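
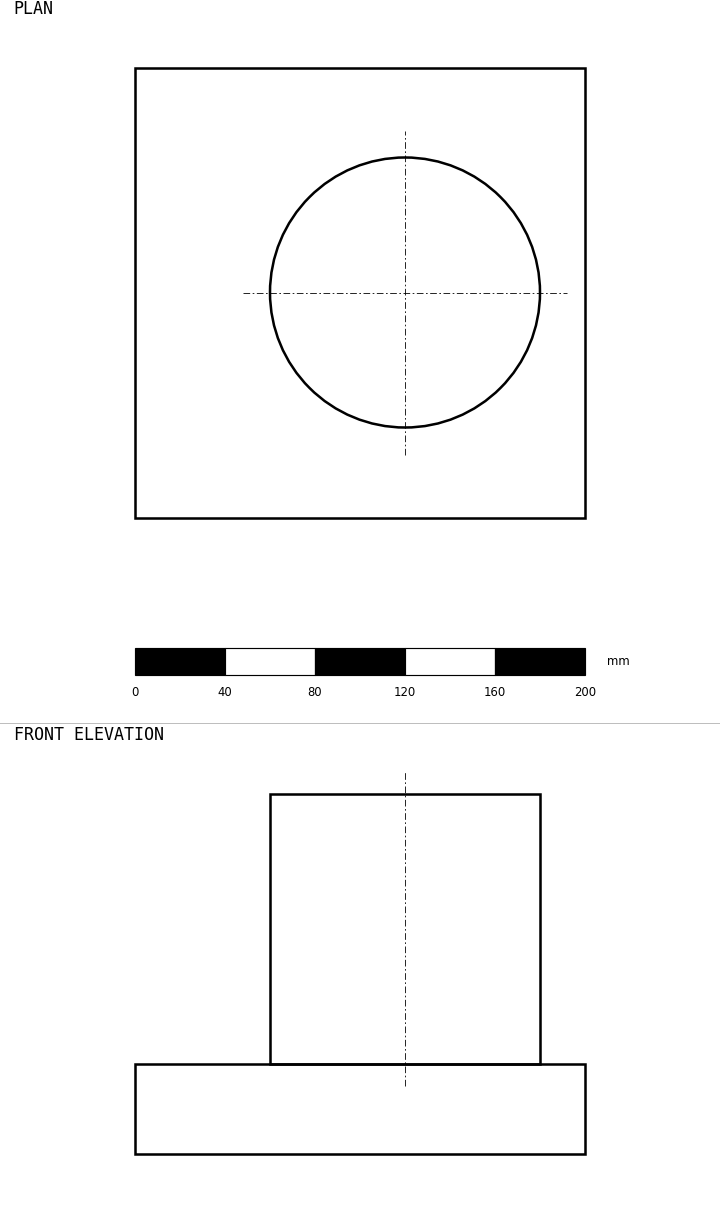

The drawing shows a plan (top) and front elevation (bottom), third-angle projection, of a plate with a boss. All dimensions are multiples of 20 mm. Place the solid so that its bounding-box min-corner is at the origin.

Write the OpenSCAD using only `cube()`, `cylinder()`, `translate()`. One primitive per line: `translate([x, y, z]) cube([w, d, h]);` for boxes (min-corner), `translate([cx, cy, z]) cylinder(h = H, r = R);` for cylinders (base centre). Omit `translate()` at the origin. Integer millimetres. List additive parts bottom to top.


cube([200, 200, 40]);
translate([120, 100, 40]) cylinder(h = 120, r = 60);


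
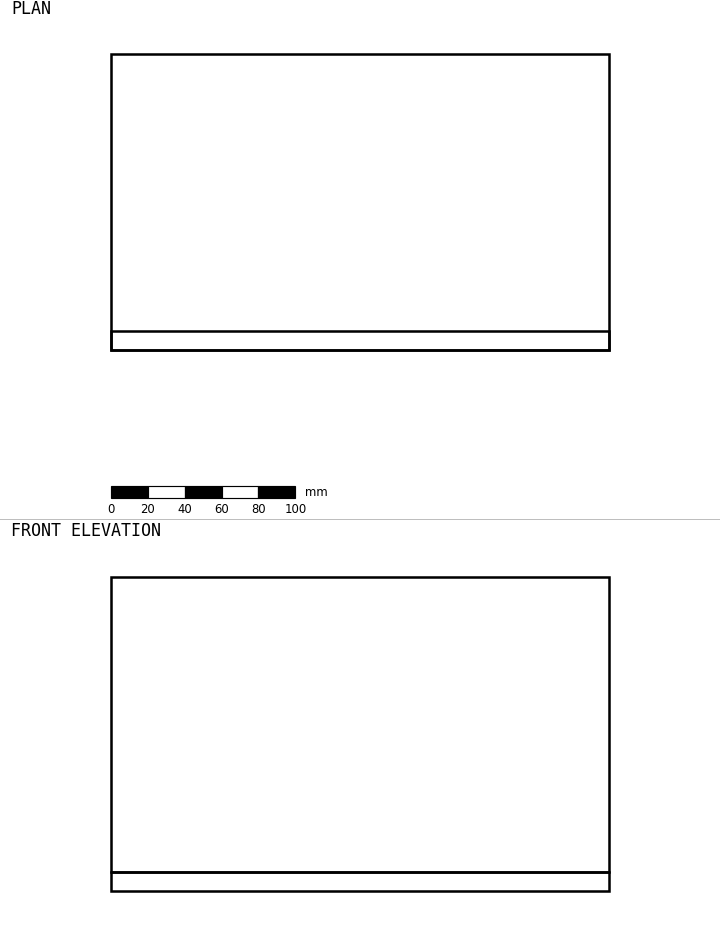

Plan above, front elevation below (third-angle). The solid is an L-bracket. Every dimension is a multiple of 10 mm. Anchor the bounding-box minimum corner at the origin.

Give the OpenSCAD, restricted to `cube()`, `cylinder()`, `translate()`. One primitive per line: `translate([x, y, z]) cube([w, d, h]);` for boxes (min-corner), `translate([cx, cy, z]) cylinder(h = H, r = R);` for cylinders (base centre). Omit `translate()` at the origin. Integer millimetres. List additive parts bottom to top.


cube([270, 160, 10]);
translate([0, 0, 10]) cube([270, 10, 160]);


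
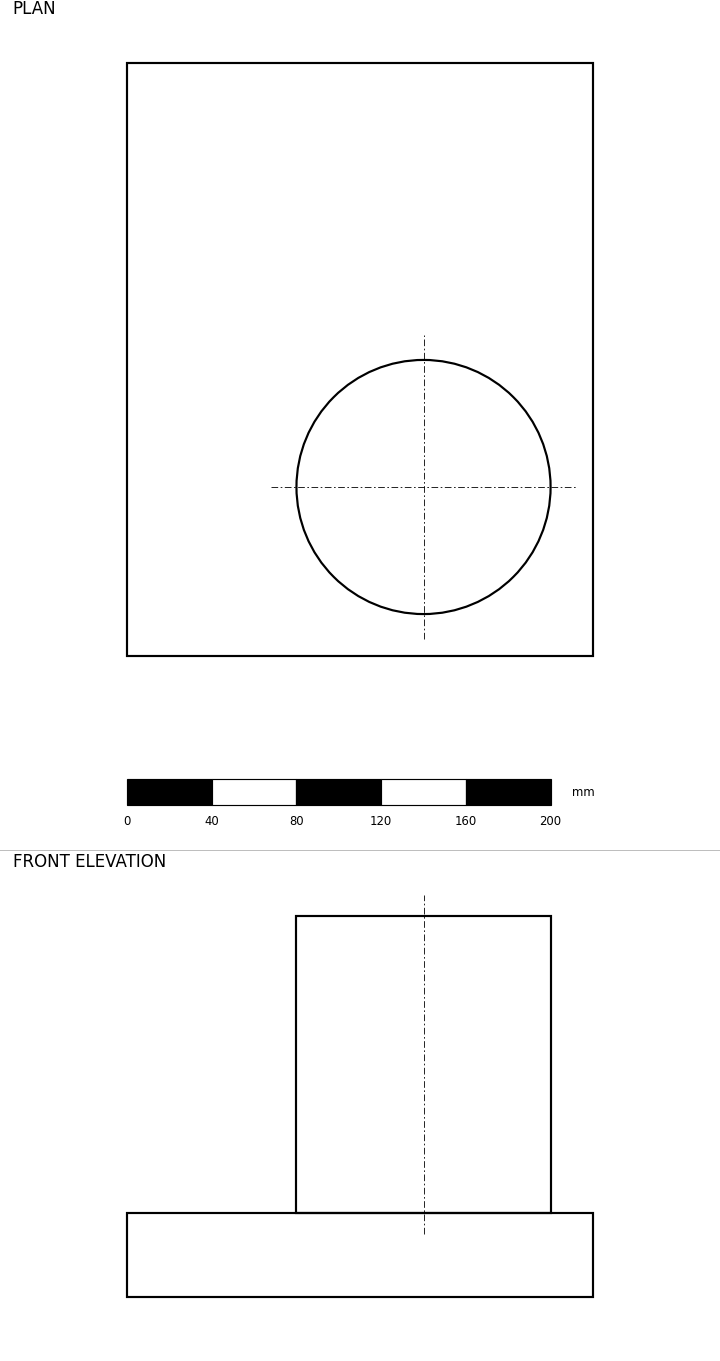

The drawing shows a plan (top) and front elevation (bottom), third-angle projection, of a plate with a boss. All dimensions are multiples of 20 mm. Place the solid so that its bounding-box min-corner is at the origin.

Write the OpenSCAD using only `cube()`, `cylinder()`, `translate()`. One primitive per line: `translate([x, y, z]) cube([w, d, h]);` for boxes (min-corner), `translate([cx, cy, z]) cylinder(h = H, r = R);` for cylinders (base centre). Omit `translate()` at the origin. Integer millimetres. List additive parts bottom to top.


cube([220, 280, 40]);
translate([140, 80, 40]) cylinder(h = 140, r = 60);


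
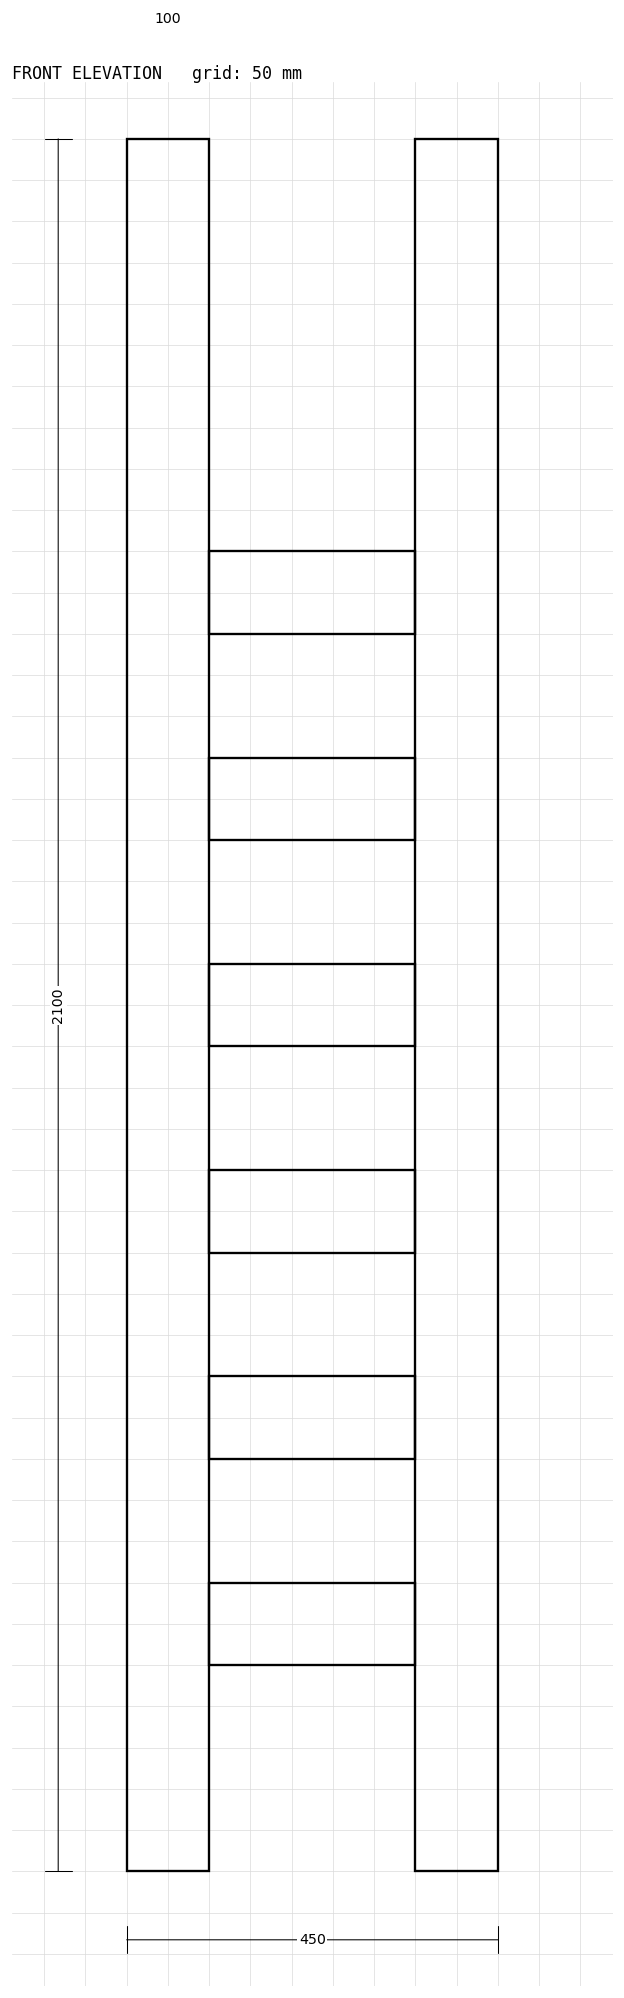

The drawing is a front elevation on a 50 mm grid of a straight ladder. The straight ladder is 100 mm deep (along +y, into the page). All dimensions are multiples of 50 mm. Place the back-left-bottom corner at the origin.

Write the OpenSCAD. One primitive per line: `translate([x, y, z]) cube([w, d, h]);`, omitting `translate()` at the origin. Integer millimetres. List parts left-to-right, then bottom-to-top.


cube([100, 100, 2100]);
translate([100, 0, 250]) cube([250, 100, 100]);
translate([100, 0, 500]) cube([250, 100, 100]);
translate([100, 0, 750]) cube([250, 100, 100]);
translate([100, 0, 1000]) cube([250, 100, 100]);
translate([100, 0, 1250]) cube([250, 100, 100]);
translate([100, 0, 1500]) cube([250, 100, 100]);
translate([350, 0, 0]) cube([100, 100, 2100]);


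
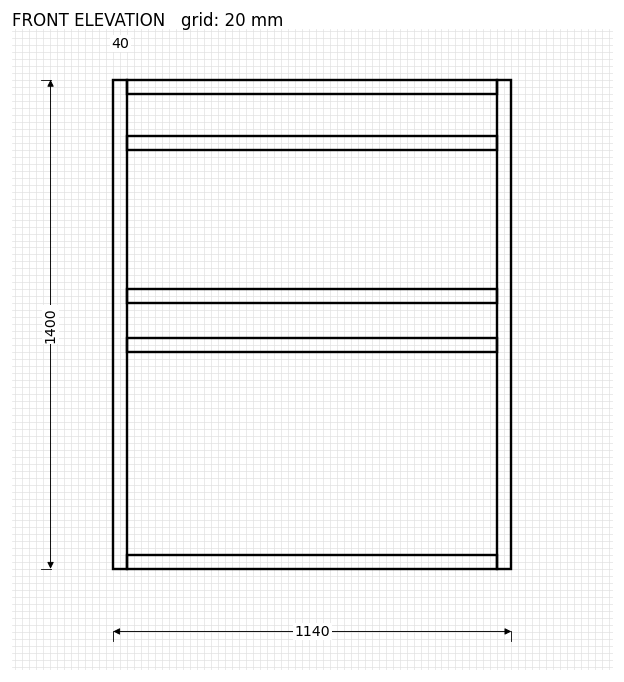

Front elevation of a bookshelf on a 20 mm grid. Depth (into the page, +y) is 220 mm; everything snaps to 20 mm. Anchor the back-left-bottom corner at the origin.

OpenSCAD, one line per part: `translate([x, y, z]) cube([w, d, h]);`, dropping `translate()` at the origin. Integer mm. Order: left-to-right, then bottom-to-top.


cube([40, 220, 1400]);
translate([40, 0, 0]) cube([1060, 220, 40]);
translate([40, 0, 620]) cube([1060, 220, 40]);
translate([40, 0, 760]) cube([1060, 220, 40]);
translate([40, 0, 1200]) cube([1060, 220, 40]);
translate([40, 0, 1360]) cube([1060, 220, 40]);
translate([1100, 0, 0]) cube([40, 220, 1400]);


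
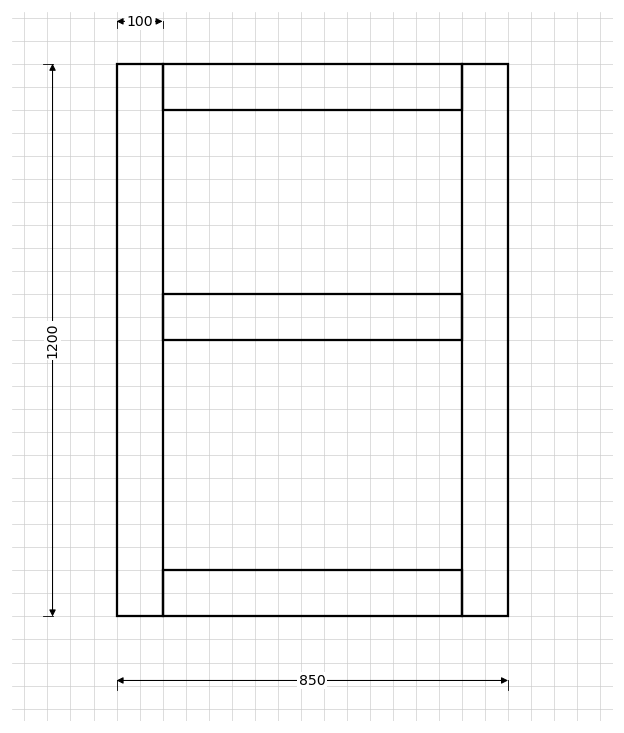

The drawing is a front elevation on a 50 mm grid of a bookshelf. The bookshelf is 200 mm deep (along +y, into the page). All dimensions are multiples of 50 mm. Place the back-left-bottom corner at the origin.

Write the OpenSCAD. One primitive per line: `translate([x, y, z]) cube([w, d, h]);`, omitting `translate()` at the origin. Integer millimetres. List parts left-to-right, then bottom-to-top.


cube([100, 200, 1200]);
translate([100, 0, 0]) cube([650, 200, 100]);
translate([100, 0, 600]) cube([650, 200, 100]);
translate([100, 0, 1100]) cube([650, 200, 100]);
translate([750, 0, 0]) cube([100, 200, 1200]);


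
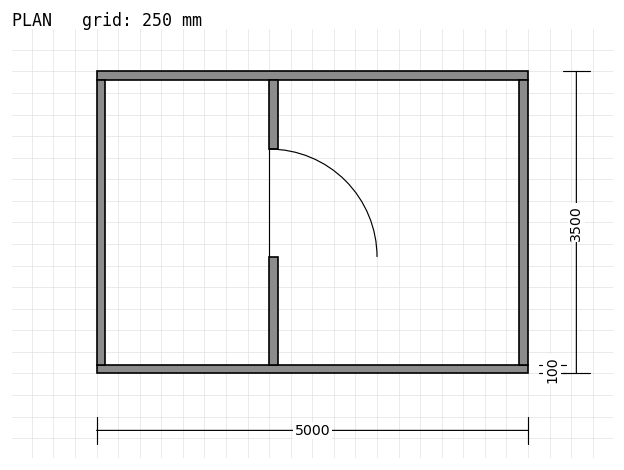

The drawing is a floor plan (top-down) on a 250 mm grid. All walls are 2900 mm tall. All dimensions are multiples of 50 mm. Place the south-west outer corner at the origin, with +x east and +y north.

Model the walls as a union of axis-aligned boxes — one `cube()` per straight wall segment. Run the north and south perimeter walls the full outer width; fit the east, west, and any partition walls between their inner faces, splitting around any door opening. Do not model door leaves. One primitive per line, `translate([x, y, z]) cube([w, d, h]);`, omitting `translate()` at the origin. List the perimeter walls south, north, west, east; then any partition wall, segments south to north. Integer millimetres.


cube([5000, 100, 2900]);
translate([0, 3400, 0]) cube([5000, 100, 2900]);
translate([0, 100, 0]) cube([100, 3300, 2900]);
translate([4900, 100, 0]) cube([100, 3300, 2900]);
translate([2000, 100, 0]) cube([100, 1250, 2900]);
translate([2000, 2600, 0]) cube([100, 800, 2900]);


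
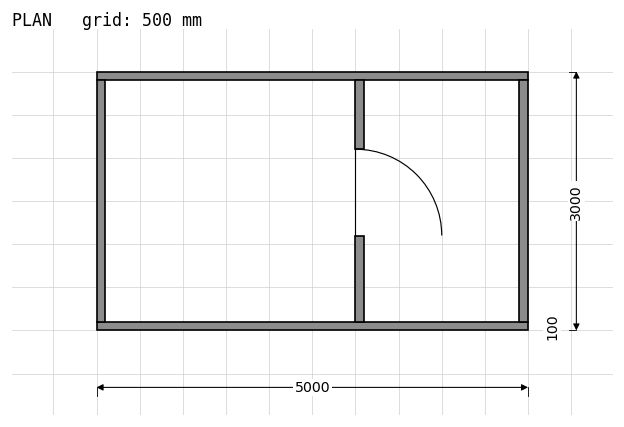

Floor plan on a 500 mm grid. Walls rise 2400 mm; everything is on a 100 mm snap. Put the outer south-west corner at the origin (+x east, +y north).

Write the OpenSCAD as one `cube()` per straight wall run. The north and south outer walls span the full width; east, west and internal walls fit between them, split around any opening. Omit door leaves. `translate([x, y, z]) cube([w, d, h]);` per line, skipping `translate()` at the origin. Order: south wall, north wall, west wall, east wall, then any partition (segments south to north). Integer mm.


cube([5000, 100, 2400]);
translate([0, 2900, 0]) cube([5000, 100, 2400]);
translate([0, 100, 0]) cube([100, 2800, 2400]);
translate([4900, 100, 0]) cube([100, 2800, 2400]);
translate([3000, 100, 0]) cube([100, 1000, 2400]);
translate([3000, 2100, 0]) cube([100, 800, 2400]);


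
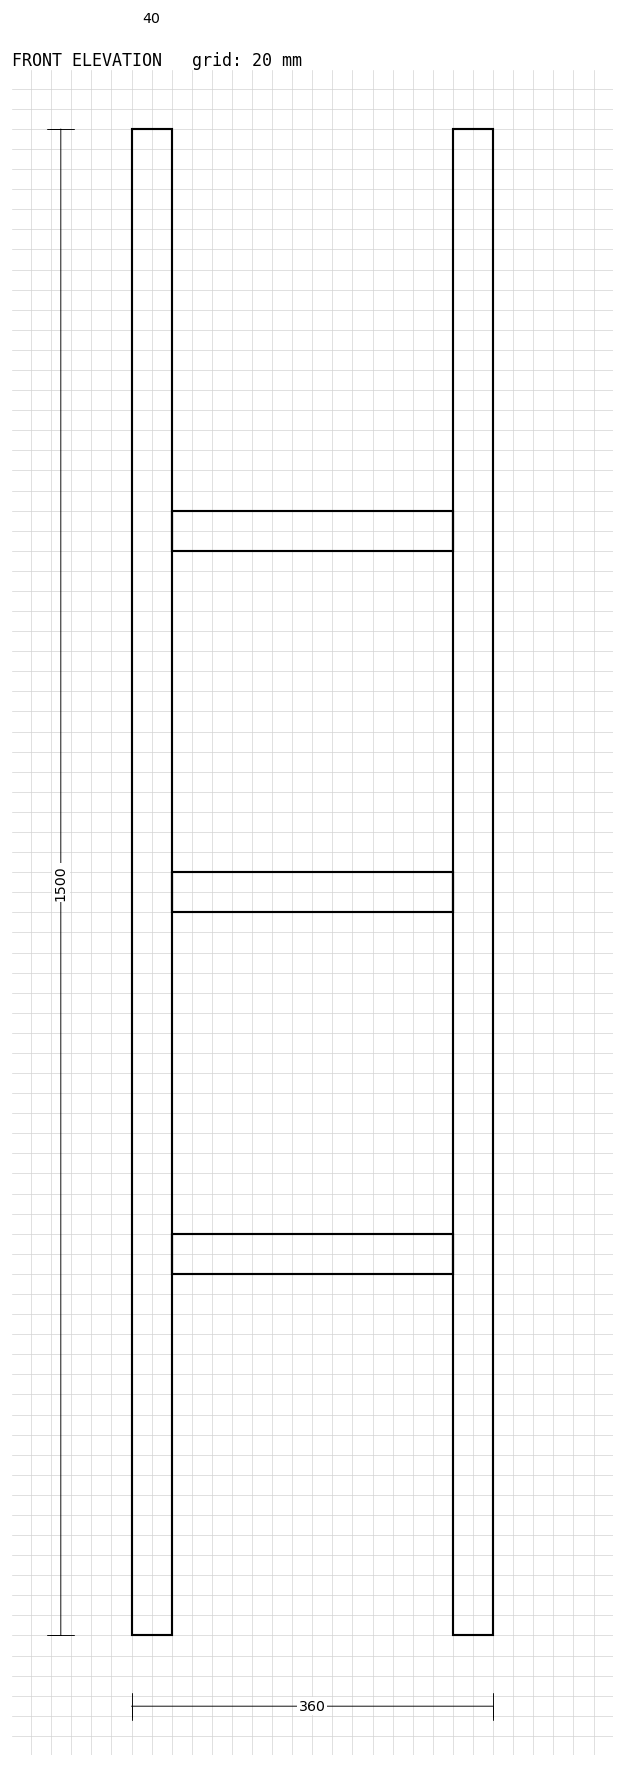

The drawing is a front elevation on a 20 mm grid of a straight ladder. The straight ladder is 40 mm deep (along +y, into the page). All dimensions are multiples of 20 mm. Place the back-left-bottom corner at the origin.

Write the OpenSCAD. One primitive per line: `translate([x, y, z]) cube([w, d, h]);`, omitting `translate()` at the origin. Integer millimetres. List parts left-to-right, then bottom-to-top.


cube([40, 40, 1500]);
translate([40, 0, 360]) cube([280, 40, 40]);
translate([40, 0, 720]) cube([280, 40, 40]);
translate([40, 0, 1080]) cube([280, 40, 40]);
translate([320, 0, 0]) cube([40, 40, 1500]);


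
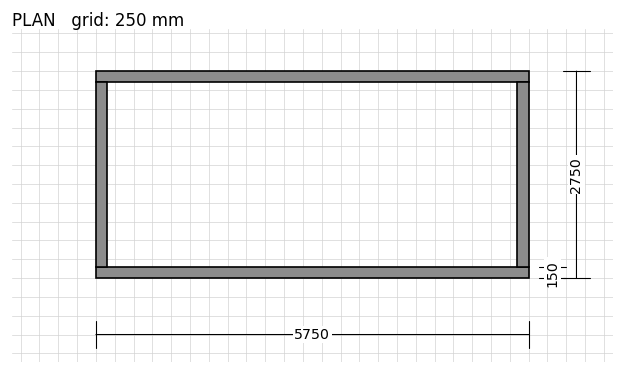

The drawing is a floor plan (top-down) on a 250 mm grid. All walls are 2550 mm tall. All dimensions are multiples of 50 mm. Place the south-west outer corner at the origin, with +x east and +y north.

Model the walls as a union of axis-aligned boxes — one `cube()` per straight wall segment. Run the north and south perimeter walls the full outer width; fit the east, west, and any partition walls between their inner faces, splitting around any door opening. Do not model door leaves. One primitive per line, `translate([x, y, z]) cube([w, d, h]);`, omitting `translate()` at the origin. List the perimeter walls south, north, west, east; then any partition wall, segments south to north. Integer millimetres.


cube([5750, 150, 2550]);
translate([0, 2600, 0]) cube([5750, 150, 2550]);
translate([0, 150, 0]) cube([150, 2450, 2550]);
translate([5600, 150, 0]) cube([150, 2450, 2550]);


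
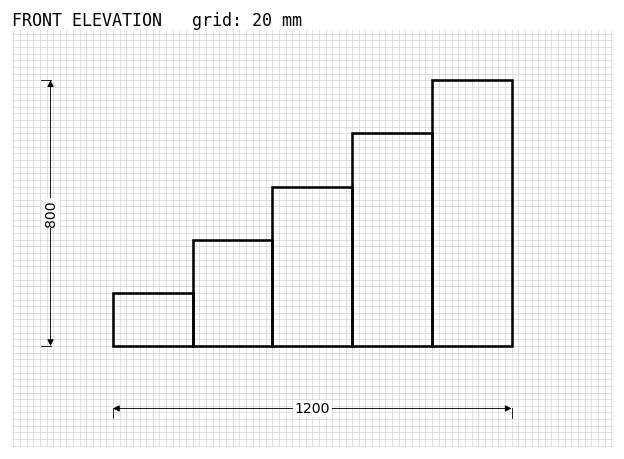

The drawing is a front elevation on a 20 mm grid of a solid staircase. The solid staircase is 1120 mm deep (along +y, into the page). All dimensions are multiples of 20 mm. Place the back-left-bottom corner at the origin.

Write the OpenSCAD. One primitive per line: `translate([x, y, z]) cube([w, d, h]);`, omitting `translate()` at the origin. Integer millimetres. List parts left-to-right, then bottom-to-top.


cube([240, 1120, 160]);
translate([240, 0, 0]) cube([240, 1120, 320]);
translate([480, 0, 0]) cube([240, 1120, 480]);
translate([720, 0, 0]) cube([240, 1120, 640]);
translate([960, 0, 0]) cube([240, 1120, 800]);


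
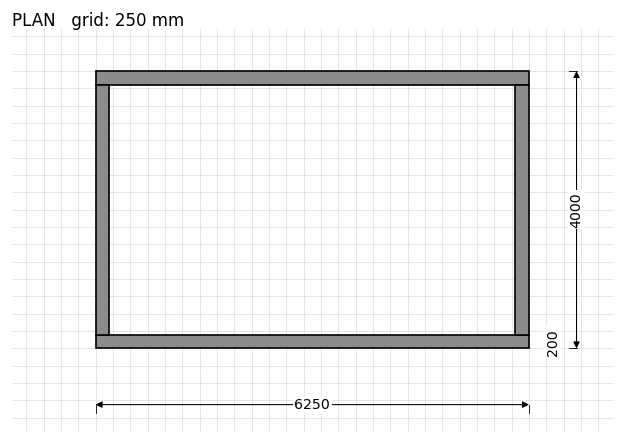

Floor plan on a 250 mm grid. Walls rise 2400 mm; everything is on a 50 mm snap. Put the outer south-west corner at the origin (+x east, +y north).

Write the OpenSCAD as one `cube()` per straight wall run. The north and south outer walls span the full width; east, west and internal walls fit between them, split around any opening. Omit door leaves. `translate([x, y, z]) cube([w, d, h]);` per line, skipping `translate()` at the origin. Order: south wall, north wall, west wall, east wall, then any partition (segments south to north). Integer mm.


cube([6250, 200, 2400]);
translate([0, 3800, 0]) cube([6250, 200, 2400]);
translate([0, 200, 0]) cube([200, 3600, 2400]);
translate([6050, 200, 0]) cube([200, 3600, 2400]);


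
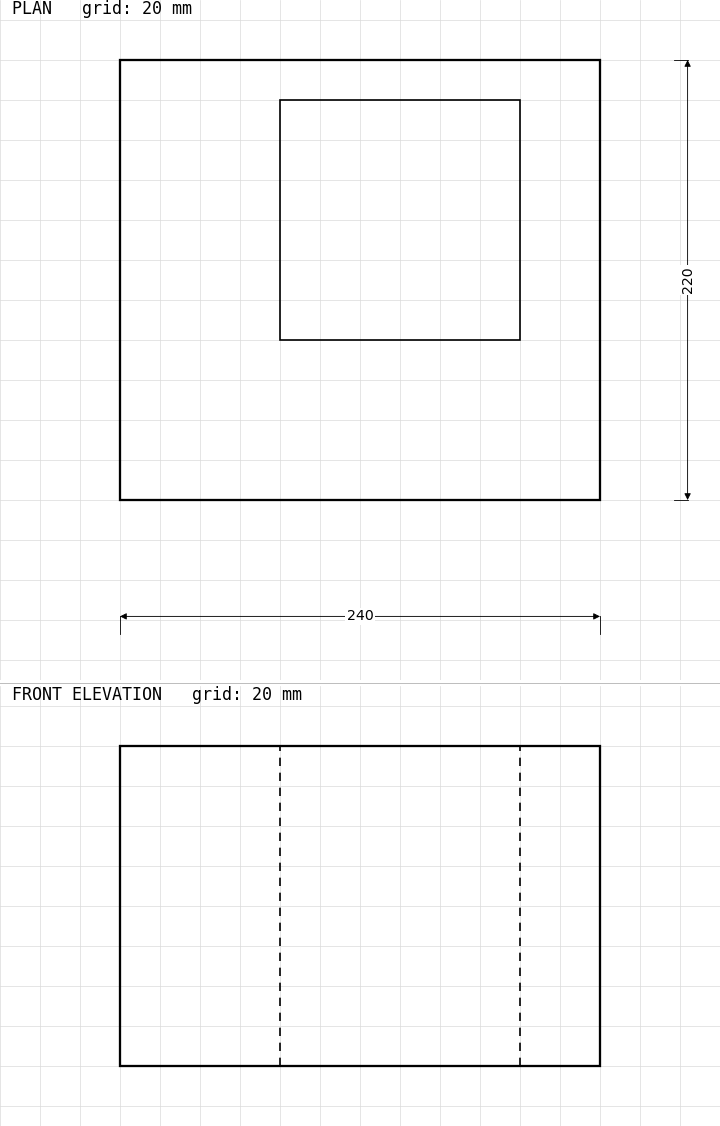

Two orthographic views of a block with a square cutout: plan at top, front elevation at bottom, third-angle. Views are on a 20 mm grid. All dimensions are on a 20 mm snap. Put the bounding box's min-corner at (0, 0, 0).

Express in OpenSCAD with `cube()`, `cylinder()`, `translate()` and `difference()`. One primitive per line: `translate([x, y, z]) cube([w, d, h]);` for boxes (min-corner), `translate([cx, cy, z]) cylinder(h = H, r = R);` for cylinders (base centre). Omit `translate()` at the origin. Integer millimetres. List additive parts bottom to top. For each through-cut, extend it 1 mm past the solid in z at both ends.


difference() {
  cube([240, 220, 160]);
  translate([80, 80, -1]) cube([120, 120, 162]);
}


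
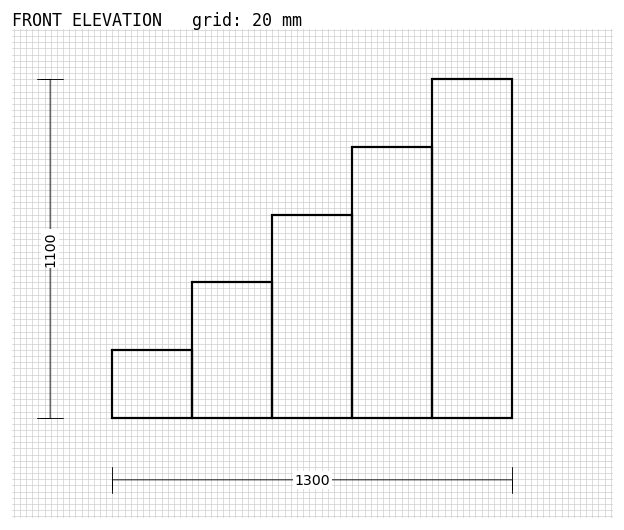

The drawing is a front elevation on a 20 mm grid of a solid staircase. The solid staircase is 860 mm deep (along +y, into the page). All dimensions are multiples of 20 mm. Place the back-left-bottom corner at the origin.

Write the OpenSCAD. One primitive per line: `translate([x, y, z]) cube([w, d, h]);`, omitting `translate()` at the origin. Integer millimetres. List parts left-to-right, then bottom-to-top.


cube([260, 860, 220]);
translate([260, 0, 0]) cube([260, 860, 440]);
translate([520, 0, 0]) cube([260, 860, 660]);
translate([780, 0, 0]) cube([260, 860, 880]);
translate([1040, 0, 0]) cube([260, 860, 1100]);


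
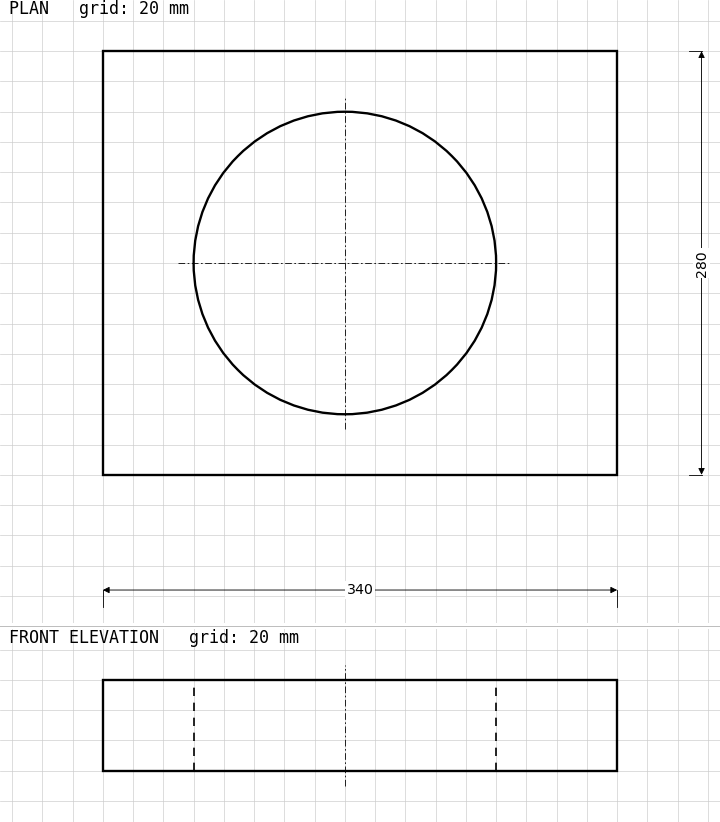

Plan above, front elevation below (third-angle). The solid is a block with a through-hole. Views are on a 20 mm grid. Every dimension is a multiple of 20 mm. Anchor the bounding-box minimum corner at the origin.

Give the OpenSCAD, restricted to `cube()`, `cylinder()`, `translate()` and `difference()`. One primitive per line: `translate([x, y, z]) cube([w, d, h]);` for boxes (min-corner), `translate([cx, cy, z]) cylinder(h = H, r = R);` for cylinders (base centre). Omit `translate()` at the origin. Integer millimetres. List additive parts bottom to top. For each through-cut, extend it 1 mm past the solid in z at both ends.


difference() {
  cube([340, 280, 60]);
  translate([160, 140, -1]) cylinder(h = 62, r = 100);
}


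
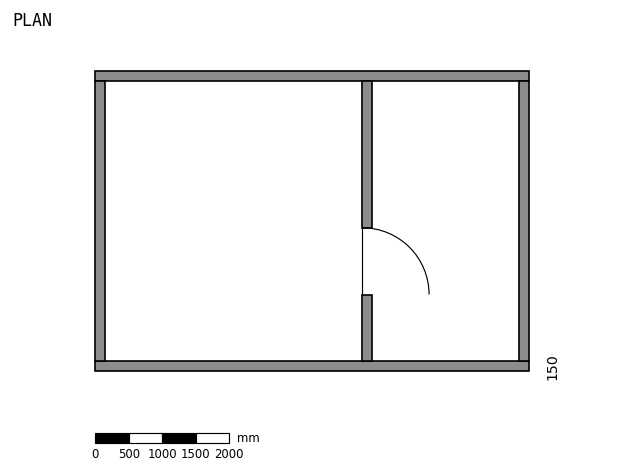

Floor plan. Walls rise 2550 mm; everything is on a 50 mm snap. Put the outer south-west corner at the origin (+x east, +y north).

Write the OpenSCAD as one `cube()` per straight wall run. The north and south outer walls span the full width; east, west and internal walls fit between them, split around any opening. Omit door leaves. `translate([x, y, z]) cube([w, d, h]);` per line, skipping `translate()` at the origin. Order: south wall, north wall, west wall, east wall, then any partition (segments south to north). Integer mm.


cube([6500, 150, 2550]);
translate([0, 4350, 0]) cube([6500, 150, 2550]);
translate([0, 150, 0]) cube([150, 4200, 2550]);
translate([6350, 150, 0]) cube([150, 4200, 2550]);
translate([4000, 150, 0]) cube([150, 1000, 2550]);
translate([4000, 2150, 0]) cube([150, 2200, 2550]);


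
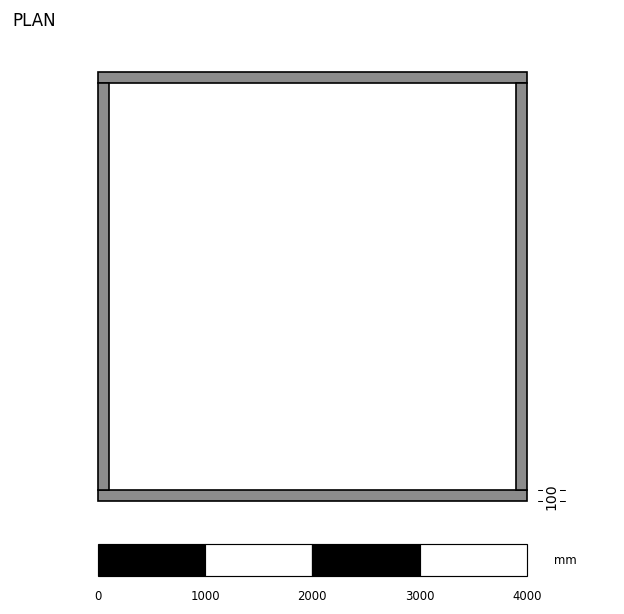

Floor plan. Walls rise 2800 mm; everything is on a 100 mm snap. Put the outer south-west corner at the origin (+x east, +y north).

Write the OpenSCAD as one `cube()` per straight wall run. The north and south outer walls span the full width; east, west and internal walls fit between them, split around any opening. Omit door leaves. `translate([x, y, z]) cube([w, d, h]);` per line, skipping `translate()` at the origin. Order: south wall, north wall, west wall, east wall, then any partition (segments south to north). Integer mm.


cube([4000, 100, 2800]);
translate([0, 3900, 0]) cube([4000, 100, 2800]);
translate([0, 100, 0]) cube([100, 3800, 2800]);
translate([3900, 100, 0]) cube([100, 3800, 2800]);


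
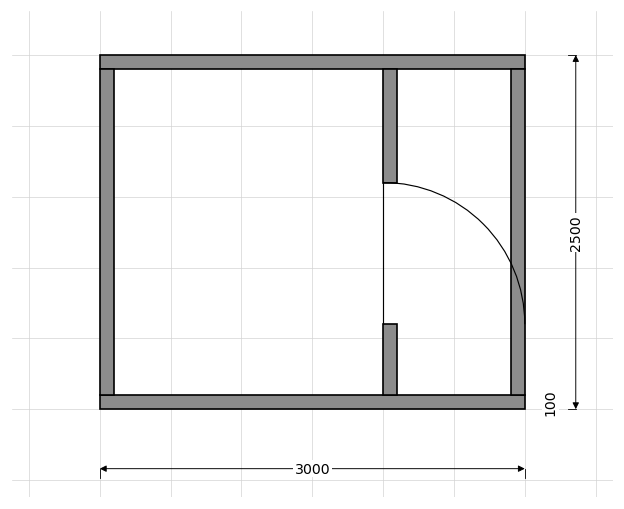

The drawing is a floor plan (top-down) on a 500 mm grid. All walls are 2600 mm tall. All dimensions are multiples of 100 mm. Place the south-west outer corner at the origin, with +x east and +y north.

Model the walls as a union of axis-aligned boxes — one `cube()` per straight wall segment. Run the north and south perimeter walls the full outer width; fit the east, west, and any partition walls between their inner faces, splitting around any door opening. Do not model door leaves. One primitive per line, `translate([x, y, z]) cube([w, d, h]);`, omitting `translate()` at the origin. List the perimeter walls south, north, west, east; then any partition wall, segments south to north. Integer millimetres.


cube([3000, 100, 2600]);
translate([0, 2400, 0]) cube([3000, 100, 2600]);
translate([0, 100, 0]) cube([100, 2300, 2600]);
translate([2900, 100, 0]) cube([100, 2300, 2600]);
translate([2000, 100, 0]) cube([100, 500, 2600]);
translate([2000, 1600, 0]) cube([100, 800, 2600]);


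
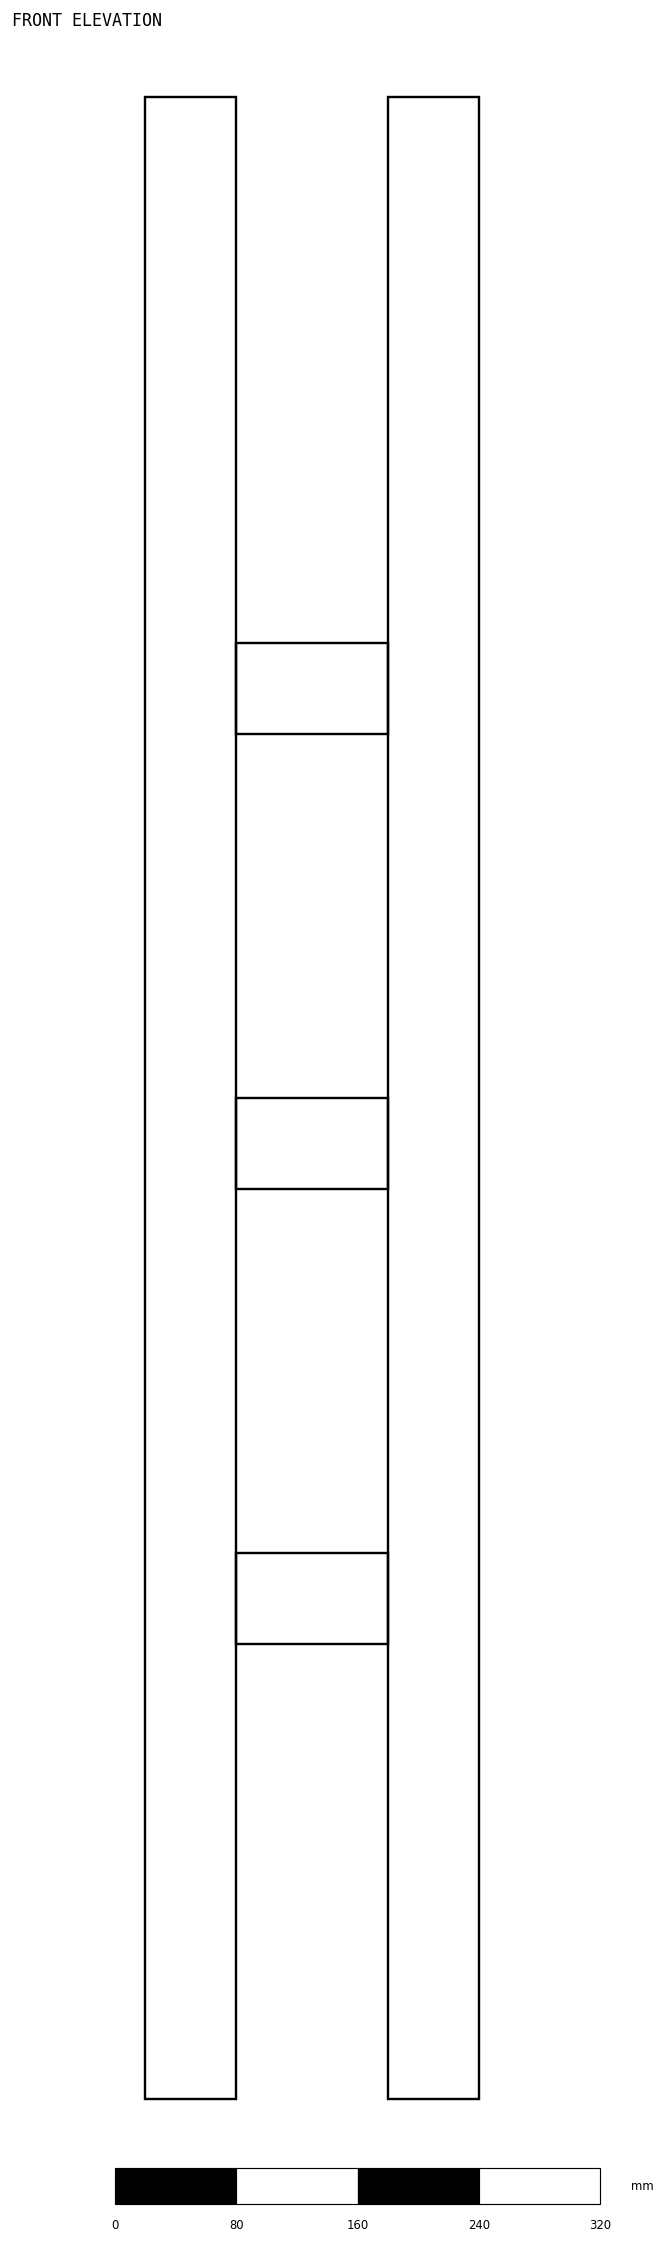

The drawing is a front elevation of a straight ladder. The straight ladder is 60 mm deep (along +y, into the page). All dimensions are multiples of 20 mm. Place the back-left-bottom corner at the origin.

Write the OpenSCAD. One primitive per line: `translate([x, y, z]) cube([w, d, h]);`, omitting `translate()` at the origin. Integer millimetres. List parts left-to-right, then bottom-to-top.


cube([60, 60, 1320]);
translate([60, 0, 300]) cube([100, 60, 60]);
translate([60, 0, 600]) cube([100, 60, 60]);
translate([60, 0, 900]) cube([100, 60, 60]);
translate([160, 0, 0]) cube([60, 60, 1320]);


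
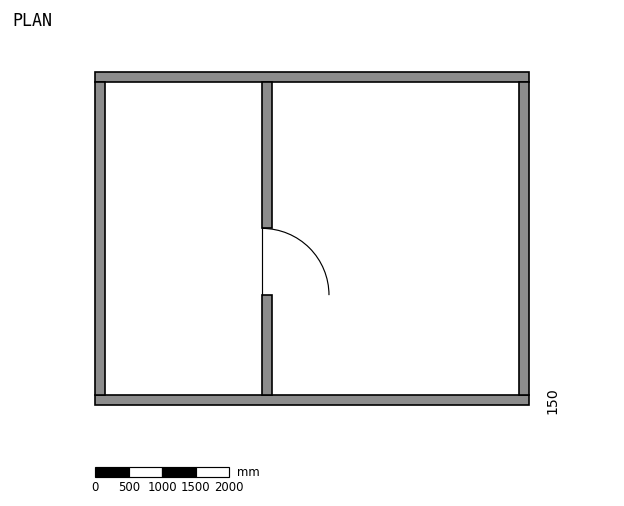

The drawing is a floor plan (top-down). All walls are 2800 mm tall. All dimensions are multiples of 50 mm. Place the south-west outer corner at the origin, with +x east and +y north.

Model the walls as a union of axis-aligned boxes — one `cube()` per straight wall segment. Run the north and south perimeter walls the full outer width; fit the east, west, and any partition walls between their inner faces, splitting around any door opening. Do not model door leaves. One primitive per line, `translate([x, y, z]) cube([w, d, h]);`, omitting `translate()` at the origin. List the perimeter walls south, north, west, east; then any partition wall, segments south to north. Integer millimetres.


cube([6500, 150, 2800]);
translate([0, 4850, 0]) cube([6500, 150, 2800]);
translate([0, 150, 0]) cube([150, 4700, 2800]);
translate([6350, 150, 0]) cube([150, 4700, 2800]);
translate([2500, 150, 0]) cube([150, 1500, 2800]);
translate([2500, 2650, 0]) cube([150, 2200, 2800]);


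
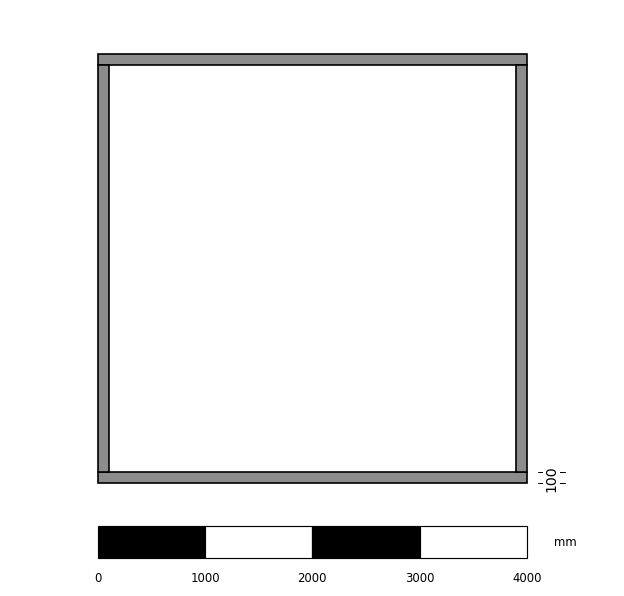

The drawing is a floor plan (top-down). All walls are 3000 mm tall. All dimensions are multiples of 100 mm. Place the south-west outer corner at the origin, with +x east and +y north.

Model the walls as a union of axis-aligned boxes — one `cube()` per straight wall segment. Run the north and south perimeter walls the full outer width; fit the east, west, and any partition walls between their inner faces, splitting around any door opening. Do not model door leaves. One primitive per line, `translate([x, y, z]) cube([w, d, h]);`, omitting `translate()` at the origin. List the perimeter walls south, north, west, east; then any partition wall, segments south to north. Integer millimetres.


cube([4000, 100, 3000]);
translate([0, 3900, 0]) cube([4000, 100, 3000]);
translate([0, 100, 0]) cube([100, 3800, 3000]);
translate([3900, 100, 0]) cube([100, 3800, 3000]);


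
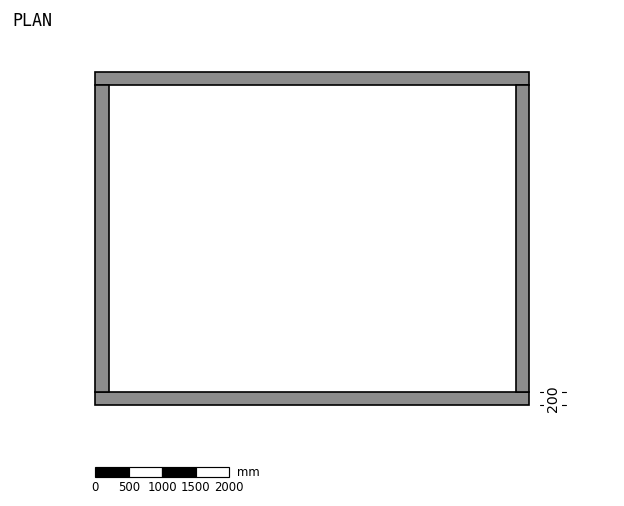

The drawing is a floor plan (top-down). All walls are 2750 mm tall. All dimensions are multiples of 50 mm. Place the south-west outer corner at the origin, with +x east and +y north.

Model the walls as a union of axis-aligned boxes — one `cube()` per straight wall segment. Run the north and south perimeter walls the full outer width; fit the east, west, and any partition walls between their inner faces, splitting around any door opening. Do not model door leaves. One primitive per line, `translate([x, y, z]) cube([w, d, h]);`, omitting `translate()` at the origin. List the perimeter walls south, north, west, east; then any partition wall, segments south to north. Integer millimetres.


cube([6500, 200, 2750]);
translate([0, 4800, 0]) cube([6500, 200, 2750]);
translate([0, 200, 0]) cube([200, 4600, 2750]);
translate([6300, 200, 0]) cube([200, 4600, 2750]);


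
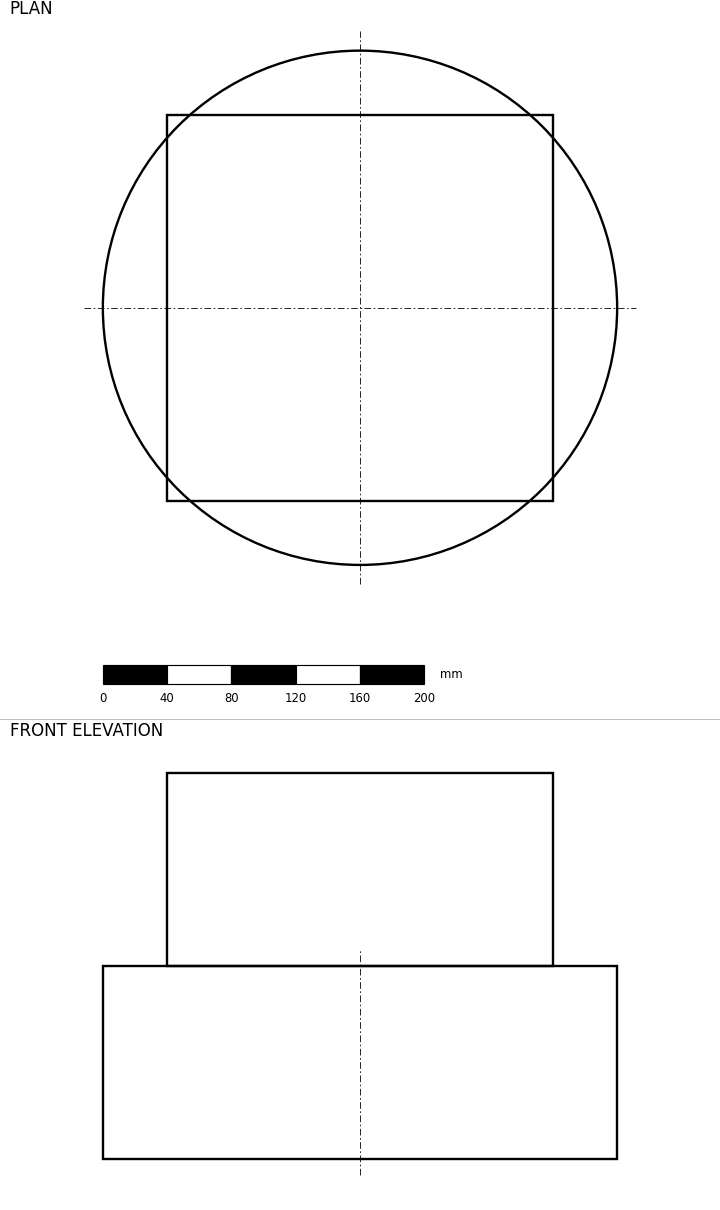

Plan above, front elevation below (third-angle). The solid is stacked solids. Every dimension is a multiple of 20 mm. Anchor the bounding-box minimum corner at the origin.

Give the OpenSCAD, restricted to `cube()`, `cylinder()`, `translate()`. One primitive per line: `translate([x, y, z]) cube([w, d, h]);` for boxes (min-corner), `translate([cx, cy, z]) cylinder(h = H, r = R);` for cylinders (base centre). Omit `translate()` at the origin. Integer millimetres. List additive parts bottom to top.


translate([160, 160, 0]) cylinder(h = 120, r = 160);
translate([40, 40, 120]) cube([240, 240, 120]);


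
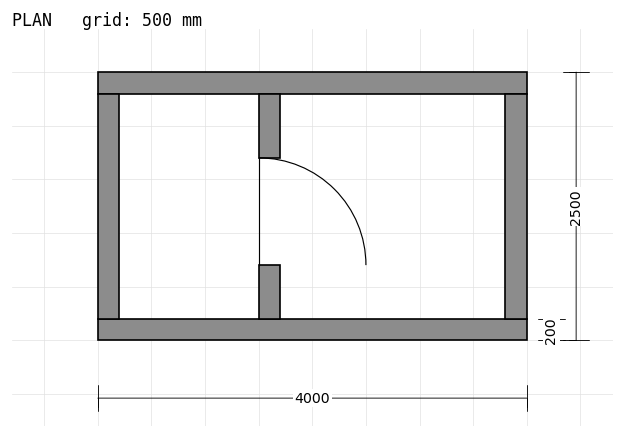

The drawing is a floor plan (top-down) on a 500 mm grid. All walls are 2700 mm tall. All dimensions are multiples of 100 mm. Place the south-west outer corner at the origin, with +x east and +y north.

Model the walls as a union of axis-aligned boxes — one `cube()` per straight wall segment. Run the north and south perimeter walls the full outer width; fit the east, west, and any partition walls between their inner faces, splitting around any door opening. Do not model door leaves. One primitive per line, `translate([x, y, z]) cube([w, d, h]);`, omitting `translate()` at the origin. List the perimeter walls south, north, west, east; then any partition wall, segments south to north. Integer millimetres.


cube([4000, 200, 2700]);
translate([0, 2300, 0]) cube([4000, 200, 2700]);
translate([0, 200, 0]) cube([200, 2100, 2700]);
translate([3800, 200, 0]) cube([200, 2100, 2700]);
translate([1500, 200, 0]) cube([200, 500, 2700]);
translate([1500, 1700, 0]) cube([200, 600, 2700]);


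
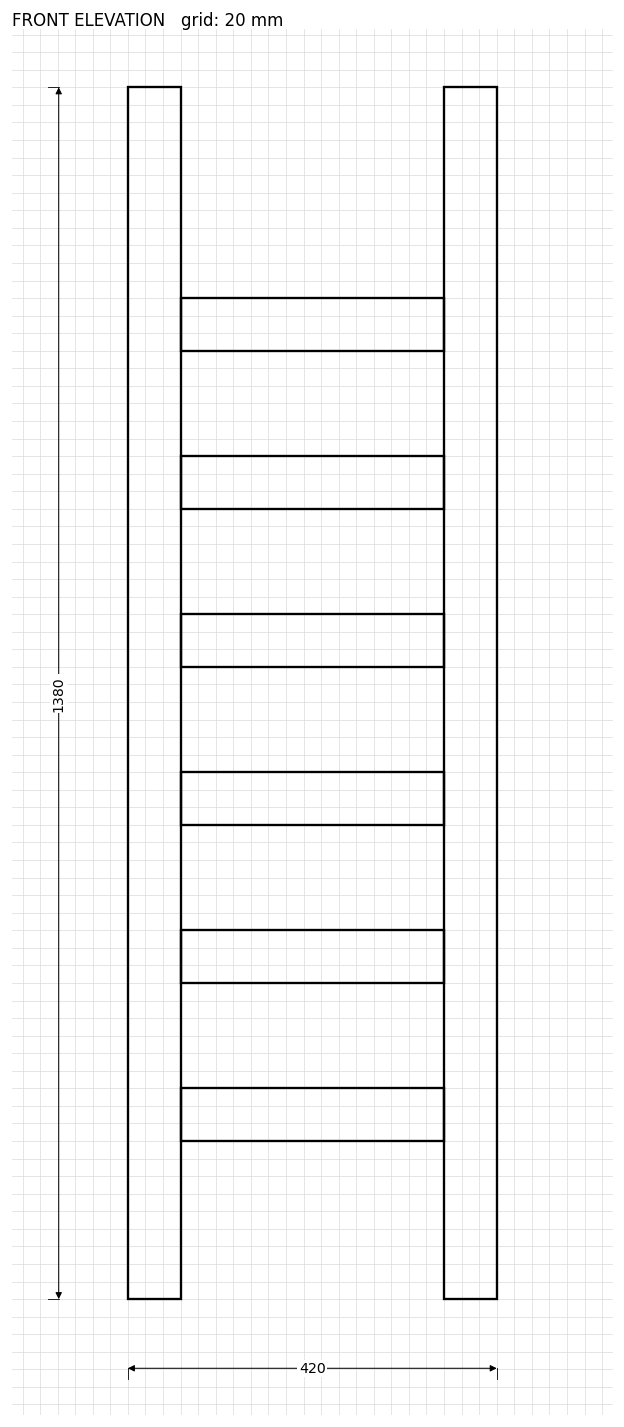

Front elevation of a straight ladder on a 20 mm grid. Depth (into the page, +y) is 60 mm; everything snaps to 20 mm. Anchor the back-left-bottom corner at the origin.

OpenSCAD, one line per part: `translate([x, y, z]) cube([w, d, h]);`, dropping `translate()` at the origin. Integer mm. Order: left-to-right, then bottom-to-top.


cube([60, 60, 1380]);
translate([60, 0, 180]) cube([300, 60, 60]);
translate([60, 0, 360]) cube([300, 60, 60]);
translate([60, 0, 540]) cube([300, 60, 60]);
translate([60, 0, 720]) cube([300, 60, 60]);
translate([60, 0, 900]) cube([300, 60, 60]);
translate([60, 0, 1080]) cube([300, 60, 60]);
translate([360, 0, 0]) cube([60, 60, 1380]);


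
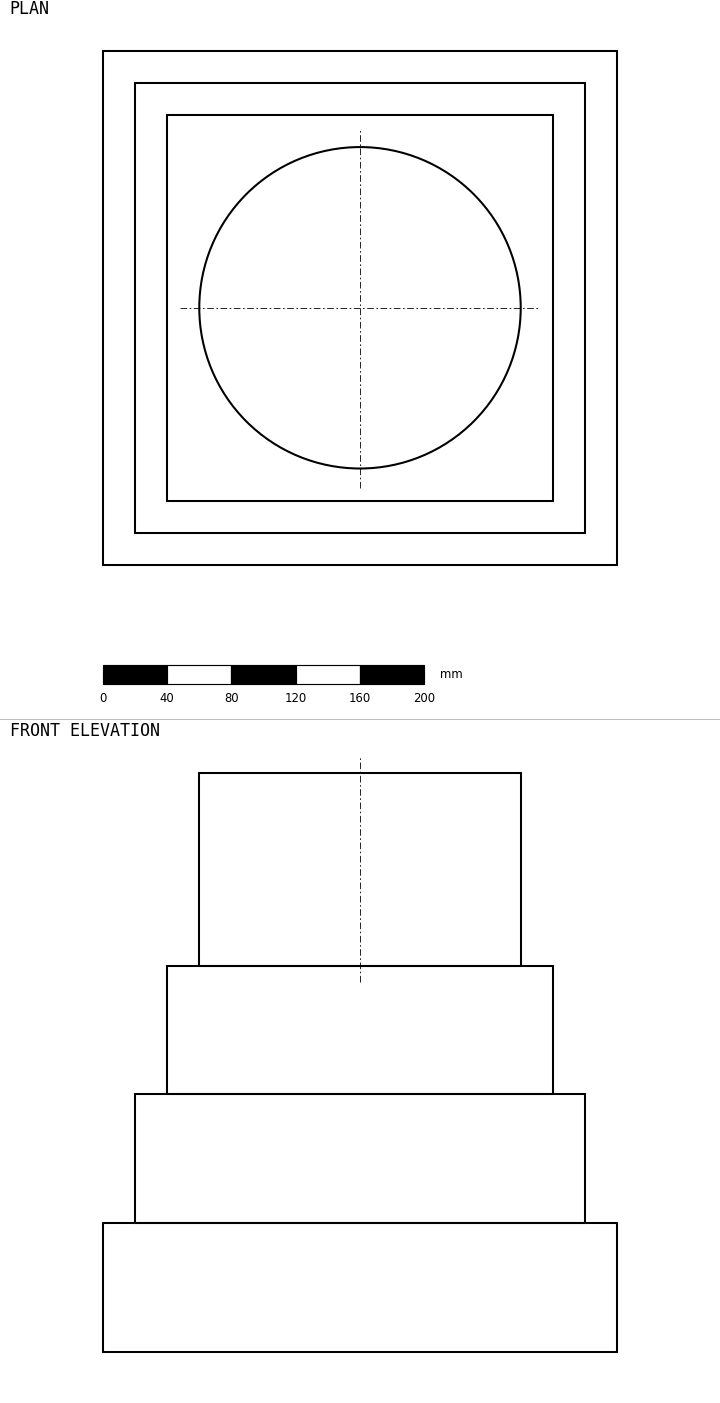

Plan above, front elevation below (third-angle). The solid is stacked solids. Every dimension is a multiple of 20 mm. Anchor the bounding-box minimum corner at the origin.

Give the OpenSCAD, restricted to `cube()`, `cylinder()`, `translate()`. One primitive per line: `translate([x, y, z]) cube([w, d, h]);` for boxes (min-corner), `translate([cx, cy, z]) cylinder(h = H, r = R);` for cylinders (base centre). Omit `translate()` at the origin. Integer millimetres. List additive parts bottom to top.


cube([320, 320, 80]);
translate([20, 20, 80]) cube([280, 280, 80]);
translate([40, 40, 160]) cube([240, 240, 80]);
translate([160, 160, 240]) cylinder(h = 120, r = 100);


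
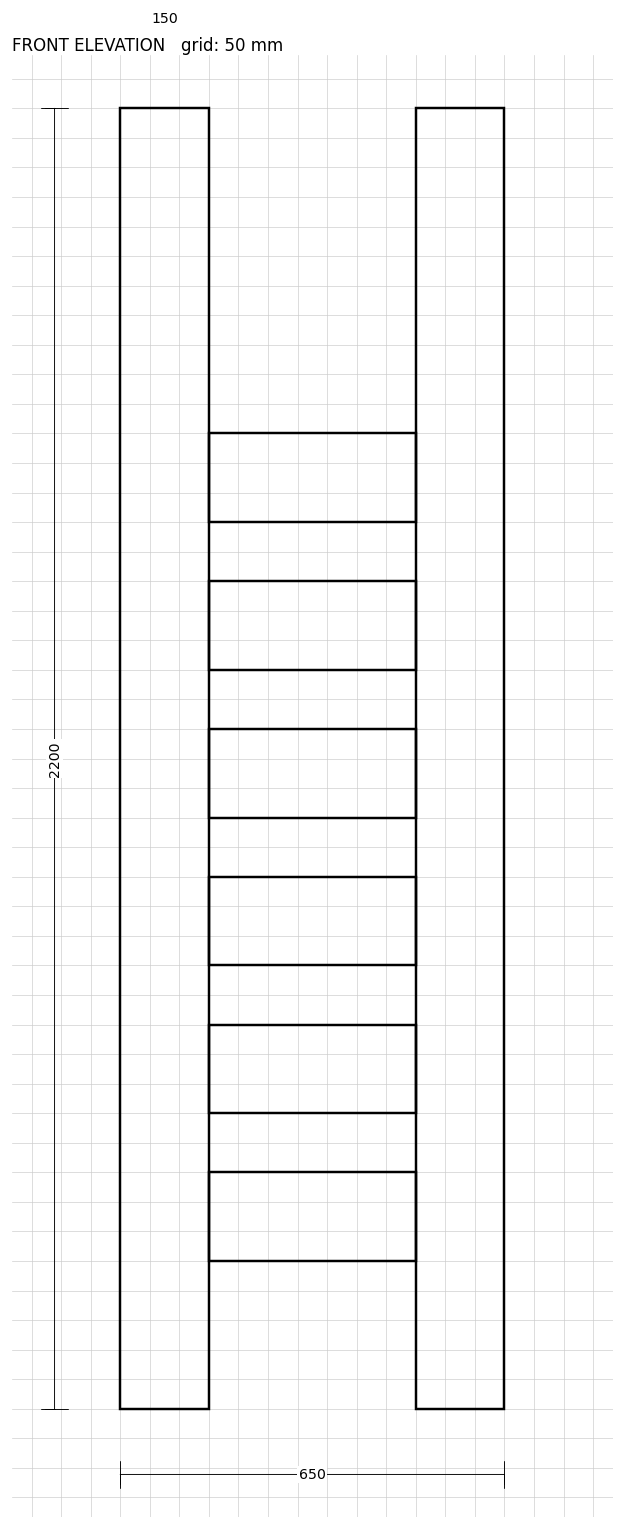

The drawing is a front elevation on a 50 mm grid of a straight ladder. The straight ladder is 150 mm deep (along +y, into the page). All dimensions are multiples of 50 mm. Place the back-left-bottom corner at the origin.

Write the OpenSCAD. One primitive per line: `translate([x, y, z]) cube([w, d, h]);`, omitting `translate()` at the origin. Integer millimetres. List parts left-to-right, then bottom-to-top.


cube([150, 150, 2200]);
translate([150, 0, 250]) cube([350, 150, 150]);
translate([150, 0, 500]) cube([350, 150, 150]);
translate([150, 0, 750]) cube([350, 150, 150]);
translate([150, 0, 1000]) cube([350, 150, 150]);
translate([150, 0, 1250]) cube([350, 150, 150]);
translate([150, 0, 1500]) cube([350, 150, 150]);
translate([500, 0, 0]) cube([150, 150, 2200]);


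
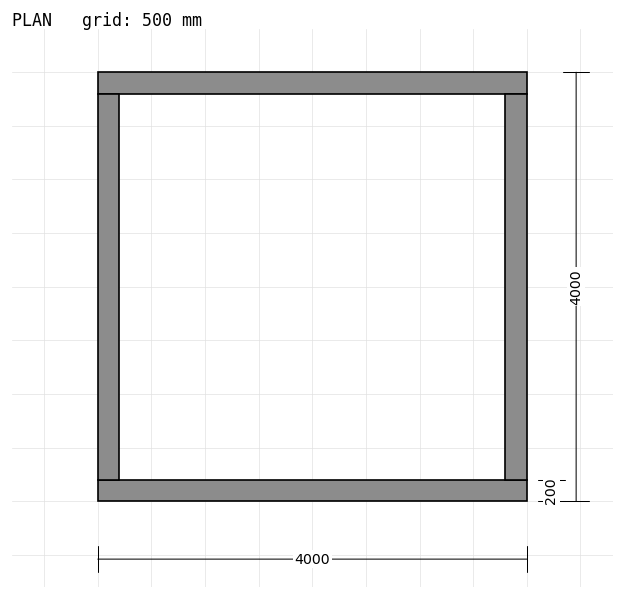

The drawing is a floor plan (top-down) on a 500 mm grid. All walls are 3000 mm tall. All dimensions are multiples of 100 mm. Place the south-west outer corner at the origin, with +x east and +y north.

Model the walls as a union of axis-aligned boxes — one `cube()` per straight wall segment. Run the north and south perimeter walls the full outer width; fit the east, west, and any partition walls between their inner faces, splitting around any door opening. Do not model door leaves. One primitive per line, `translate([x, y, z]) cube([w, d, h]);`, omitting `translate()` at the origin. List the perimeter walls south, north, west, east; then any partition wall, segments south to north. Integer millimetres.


cube([4000, 200, 3000]);
translate([0, 3800, 0]) cube([4000, 200, 3000]);
translate([0, 200, 0]) cube([200, 3600, 3000]);
translate([3800, 200, 0]) cube([200, 3600, 3000]);


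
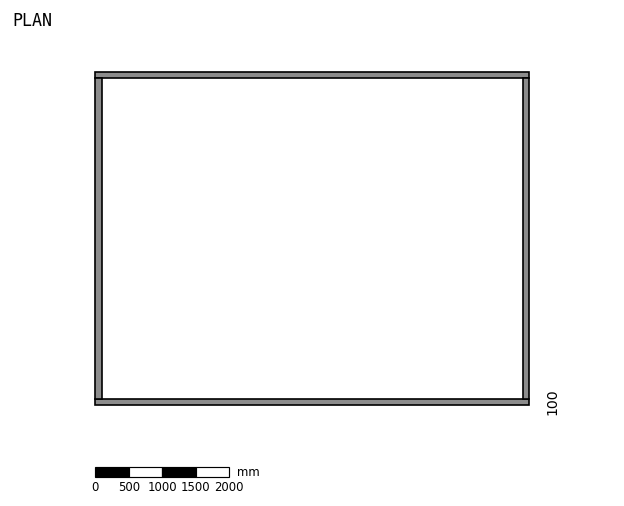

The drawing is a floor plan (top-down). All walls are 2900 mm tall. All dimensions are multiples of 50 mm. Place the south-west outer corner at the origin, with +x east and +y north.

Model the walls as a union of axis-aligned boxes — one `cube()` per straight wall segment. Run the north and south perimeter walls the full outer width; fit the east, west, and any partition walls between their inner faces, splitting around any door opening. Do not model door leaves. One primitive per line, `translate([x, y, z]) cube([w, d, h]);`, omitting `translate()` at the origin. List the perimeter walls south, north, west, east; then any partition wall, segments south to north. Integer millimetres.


cube([6500, 100, 2900]);
translate([0, 4900, 0]) cube([6500, 100, 2900]);
translate([0, 100, 0]) cube([100, 4800, 2900]);
translate([6400, 100, 0]) cube([100, 4800, 2900]);


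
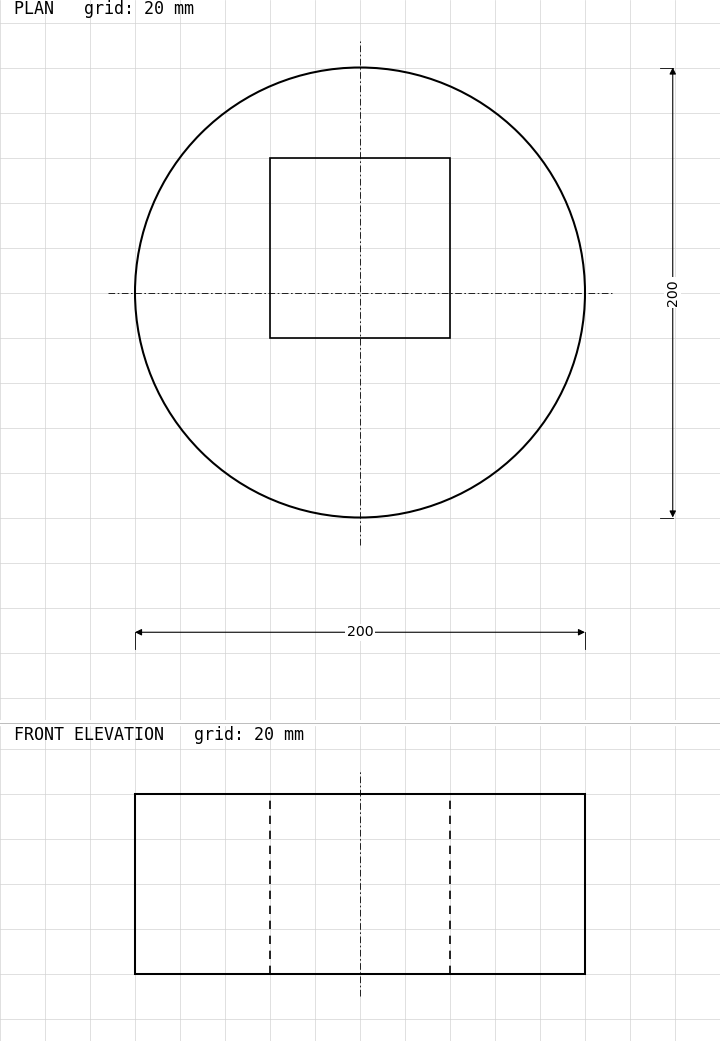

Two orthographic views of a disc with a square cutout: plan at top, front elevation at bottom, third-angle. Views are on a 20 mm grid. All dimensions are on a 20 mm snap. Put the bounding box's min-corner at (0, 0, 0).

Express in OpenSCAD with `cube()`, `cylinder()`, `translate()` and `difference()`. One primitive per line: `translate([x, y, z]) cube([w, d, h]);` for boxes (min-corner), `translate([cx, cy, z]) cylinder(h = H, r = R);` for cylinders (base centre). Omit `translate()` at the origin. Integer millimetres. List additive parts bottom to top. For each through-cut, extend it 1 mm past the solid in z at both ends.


difference() {
  translate([100, 100, 0]) cylinder(h = 80, r = 100);
  translate([60, 80, -1]) cube([80, 80, 82]);
}


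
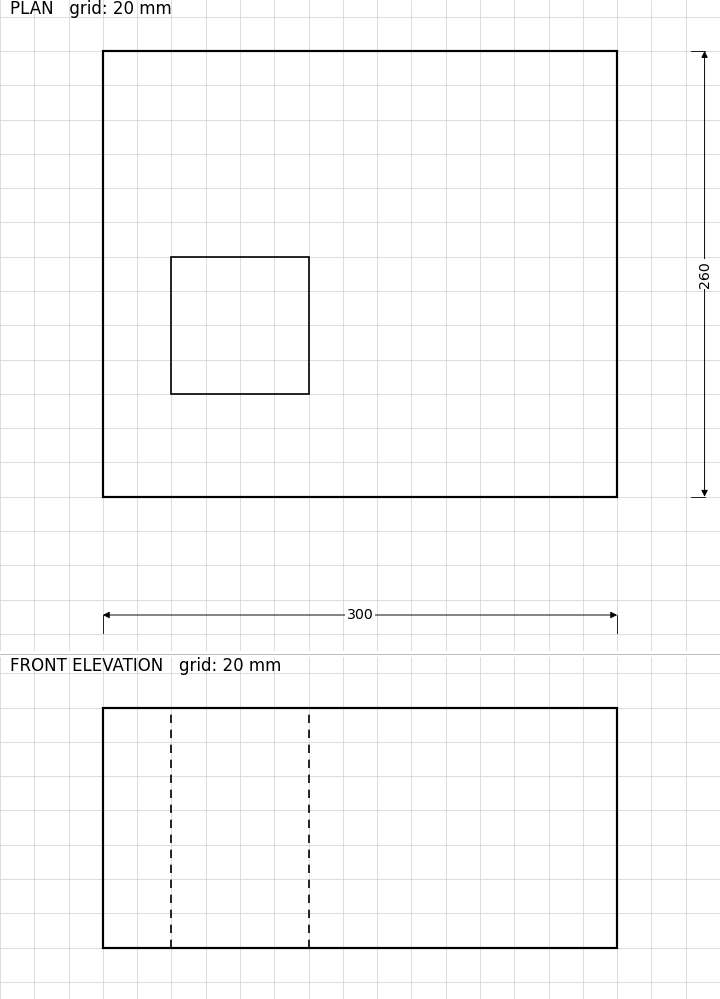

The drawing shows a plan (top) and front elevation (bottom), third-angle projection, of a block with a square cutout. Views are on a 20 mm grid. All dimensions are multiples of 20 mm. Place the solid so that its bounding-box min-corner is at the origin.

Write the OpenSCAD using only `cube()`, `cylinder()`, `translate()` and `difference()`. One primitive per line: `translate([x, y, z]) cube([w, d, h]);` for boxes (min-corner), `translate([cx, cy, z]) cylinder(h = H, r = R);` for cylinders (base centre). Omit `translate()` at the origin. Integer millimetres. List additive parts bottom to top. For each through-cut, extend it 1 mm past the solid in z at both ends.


difference() {
  cube([300, 260, 140]);
  translate([40, 60, -1]) cube([80, 80, 142]);
}


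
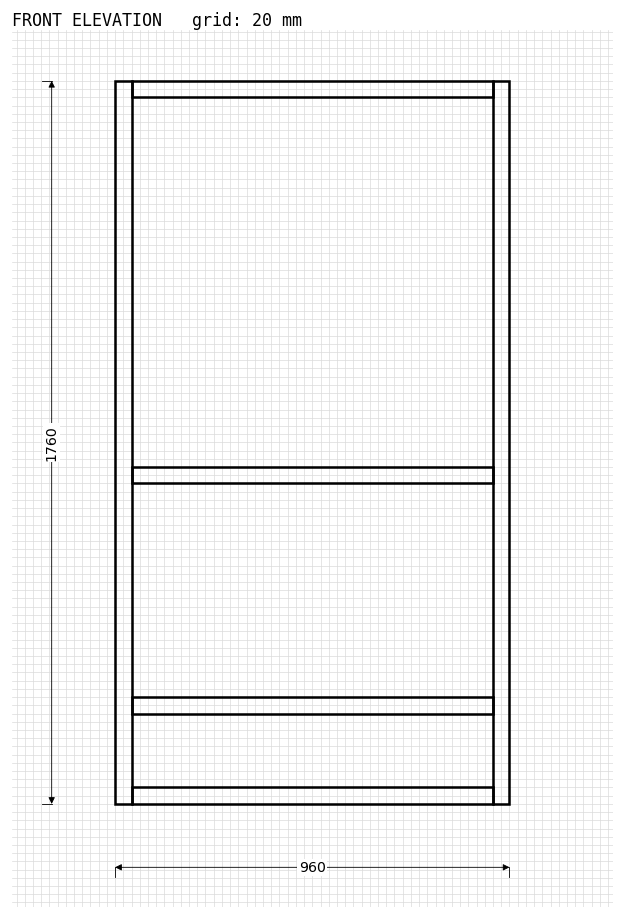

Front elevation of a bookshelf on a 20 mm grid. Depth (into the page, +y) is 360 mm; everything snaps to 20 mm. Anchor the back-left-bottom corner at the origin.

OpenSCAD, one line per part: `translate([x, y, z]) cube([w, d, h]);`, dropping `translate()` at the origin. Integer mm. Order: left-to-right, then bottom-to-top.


cube([40, 360, 1760]);
translate([40, 0, 0]) cube([880, 360, 40]);
translate([40, 0, 220]) cube([880, 360, 40]);
translate([40, 0, 780]) cube([880, 360, 40]);
translate([40, 0, 1720]) cube([880, 360, 40]);
translate([920, 0, 0]) cube([40, 360, 1760]);


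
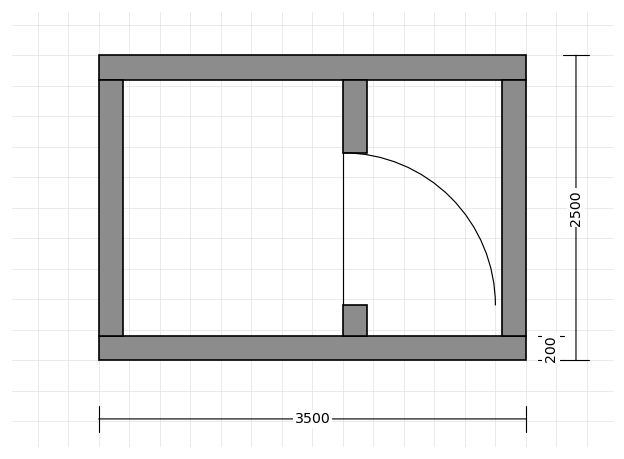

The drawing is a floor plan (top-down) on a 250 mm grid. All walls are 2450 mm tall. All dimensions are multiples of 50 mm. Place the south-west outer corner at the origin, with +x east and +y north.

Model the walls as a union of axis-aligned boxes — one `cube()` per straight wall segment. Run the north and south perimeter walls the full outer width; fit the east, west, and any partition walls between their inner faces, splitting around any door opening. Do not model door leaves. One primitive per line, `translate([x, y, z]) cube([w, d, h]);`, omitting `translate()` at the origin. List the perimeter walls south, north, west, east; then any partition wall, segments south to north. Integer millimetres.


cube([3500, 200, 2450]);
translate([0, 2300, 0]) cube([3500, 200, 2450]);
translate([0, 200, 0]) cube([200, 2100, 2450]);
translate([3300, 200, 0]) cube([200, 2100, 2450]);
translate([2000, 200, 0]) cube([200, 250, 2450]);
translate([2000, 1700, 0]) cube([200, 600, 2450]);


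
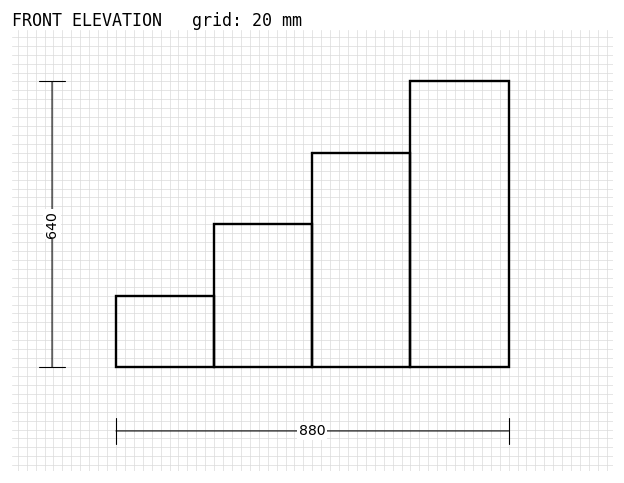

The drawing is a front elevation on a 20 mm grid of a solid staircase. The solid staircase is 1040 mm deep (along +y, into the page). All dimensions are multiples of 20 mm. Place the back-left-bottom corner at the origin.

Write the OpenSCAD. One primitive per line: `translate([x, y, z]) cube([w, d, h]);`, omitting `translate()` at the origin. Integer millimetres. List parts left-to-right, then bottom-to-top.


cube([220, 1040, 160]);
translate([220, 0, 0]) cube([220, 1040, 320]);
translate([440, 0, 0]) cube([220, 1040, 480]);
translate([660, 0, 0]) cube([220, 1040, 640]);


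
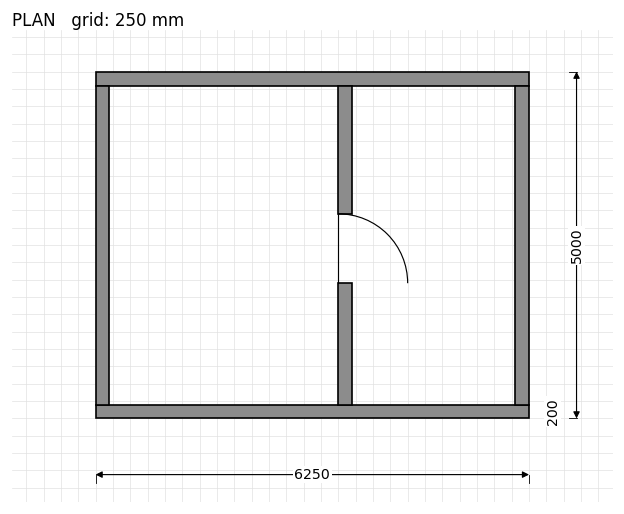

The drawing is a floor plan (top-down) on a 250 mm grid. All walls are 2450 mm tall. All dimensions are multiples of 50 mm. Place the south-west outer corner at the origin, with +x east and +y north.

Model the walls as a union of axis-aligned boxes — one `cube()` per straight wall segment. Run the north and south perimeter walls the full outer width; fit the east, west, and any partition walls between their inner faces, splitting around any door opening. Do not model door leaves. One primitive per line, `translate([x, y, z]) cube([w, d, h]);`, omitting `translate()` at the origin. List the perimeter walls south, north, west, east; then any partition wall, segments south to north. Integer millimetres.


cube([6250, 200, 2450]);
translate([0, 4800, 0]) cube([6250, 200, 2450]);
translate([0, 200, 0]) cube([200, 4600, 2450]);
translate([6050, 200, 0]) cube([200, 4600, 2450]);
translate([3500, 200, 0]) cube([200, 1750, 2450]);
translate([3500, 2950, 0]) cube([200, 1850, 2450]);


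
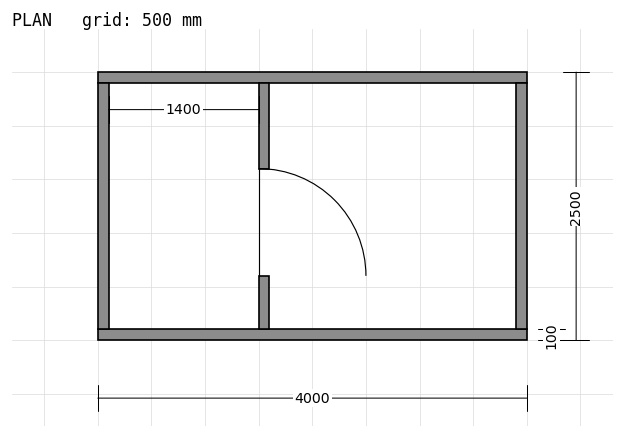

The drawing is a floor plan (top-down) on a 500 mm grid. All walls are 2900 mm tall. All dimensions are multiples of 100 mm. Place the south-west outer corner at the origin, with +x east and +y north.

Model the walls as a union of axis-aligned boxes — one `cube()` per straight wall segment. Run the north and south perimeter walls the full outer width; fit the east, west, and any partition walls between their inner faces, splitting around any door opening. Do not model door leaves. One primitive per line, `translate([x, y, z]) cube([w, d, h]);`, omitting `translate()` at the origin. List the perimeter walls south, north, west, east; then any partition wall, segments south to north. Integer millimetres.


cube([4000, 100, 2900]);
translate([0, 2400, 0]) cube([4000, 100, 2900]);
translate([0, 100, 0]) cube([100, 2300, 2900]);
translate([3900, 100, 0]) cube([100, 2300, 2900]);
translate([1500, 100, 0]) cube([100, 500, 2900]);
translate([1500, 1600, 0]) cube([100, 800, 2900]);


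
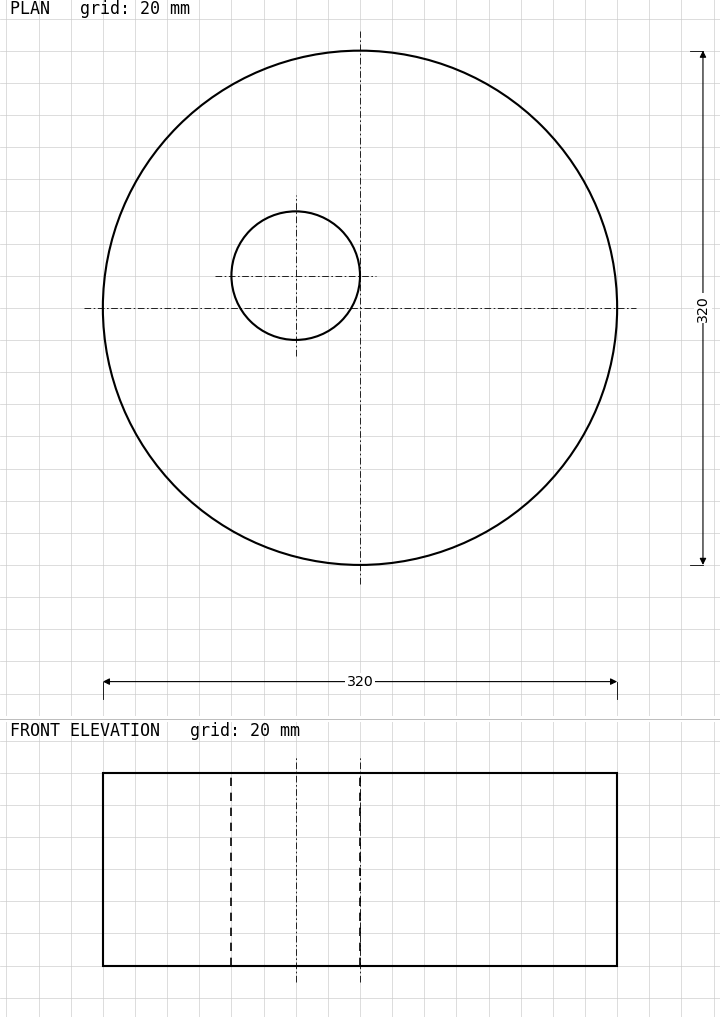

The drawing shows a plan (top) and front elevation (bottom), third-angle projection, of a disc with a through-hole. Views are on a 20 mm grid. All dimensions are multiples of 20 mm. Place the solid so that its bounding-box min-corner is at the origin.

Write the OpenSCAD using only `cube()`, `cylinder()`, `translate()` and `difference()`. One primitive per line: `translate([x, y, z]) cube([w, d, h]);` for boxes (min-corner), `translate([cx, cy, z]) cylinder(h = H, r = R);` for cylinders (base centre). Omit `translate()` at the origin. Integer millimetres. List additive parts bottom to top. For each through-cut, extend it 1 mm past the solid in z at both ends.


difference() {
  translate([160, 160, 0]) cylinder(h = 120, r = 160);
  translate([120, 180, -1]) cylinder(h = 122, r = 40);
}
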